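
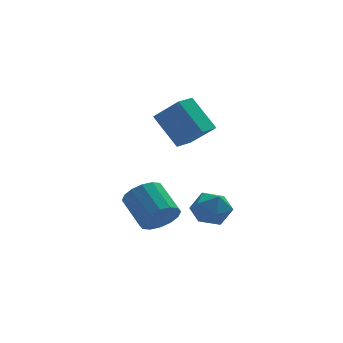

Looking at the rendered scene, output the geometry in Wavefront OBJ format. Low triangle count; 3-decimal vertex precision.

v -0.728 4.429 2.636
v 0.298 3.518 3.876
v 0.137 5.236 2.512
v 1.163 4.325 3.753
v 0.157 3.235 1.027
v 1.183 2.324 2.268
v 1.022 4.042 0.904
v 2.048 3.131 2.144
v -1.183 0.857 -2.552
v -0.162 1.012 -2.271
v -0.676 2.579 -1.268
v -1.697 2.423 -1.548
v -0.226 1.294 -2.744
v -0.739 2.86 -1.741
v -0.546 1.459 -3.165
v -1.059 3.025 -2.162
v -1.036 1.462 -3.422
v -1.55 3.029 -2.418
v -1.566 1.303 -3.445
v -2.08 2.87 -2.442
v -1.994 1.025 -3.229
v -2.508 2.591 -2.226
v -2.204 0.701 -2.832
v -2.718 2.268 -1.829
v -2.141 0.42 -2.359
v -2.654 1.986 -1.356
v -1.821 0.255 -1.938
v -2.334 1.821 -0.935
v -1.33 0.251 -1.682
v -1.844 1.818 -0.678
v -0.8 0.41 -1.658
v -1.314 1.977 -0.655
v -0.372 0.689 -1.874
v -0.886 2.255 -0.871
v 1.435 3.383 -2.247
v 1.739 3.873 -3.225
v 1.761 1.727 -2.975
v 2.065 2.217 -3.953
v 2.721 2.332 -3.033
v 2.519 3.355 -2.583
v 0.981 2.245 -3.617
v 0.779 3.268 -3.167
v 1.459 3.17 -4.072
v 2.534 3.223 -3.711
v 0.966 2.377 -2.489
v 2.041 2.43 -2.128
f 2 4 1
f 5 2 1
f 1 4 3
f 3 5 1
f 2 8 4
f 6 2 5
f 6 8 2
f 4 8 3
f 7 5 3
f 3 8 7
f 7 6 5
f 8 6 7
f 10 9 13
f 10 13 11
f 11 13 14
f 11 14 12
f 13 9 15
f 13 15 14
f 14 15 16
f 14 16 12
f 15 9 17
f 15 17 16
f 16 17 18
f 16 18 12
f 17 9 19
f 17 19 18
f 18 19 20
f 18 20 12
f 19 9 21
f 19 21 20
f 20 21 22
f 20 22 12
f 21 9 23
f 21 23 22
f 22 23 24
f 22 24 12
f 23 9 25
f 23 25 24
f 24 25 26
f 24 26 12
f 25 9 27
f 25 27 26
f 26 27 28
f 26 28 12
f 27 9 29
f 27 29 28
f 28 29 30
f 28 30 12
f 29 9 31
f 29 31 30
f 30 31 32
f 30 32 12
f 31 9 33
f 31 33 32
f 32 33 34
f 32 34 12
f 33 9 10
f 33 10 34
f 34 10 11
f 34 11 12
f 35 46 40
f 35 40 36
f 35 36 42
f 35 42 45
f 35 45 46
f 36 40 44
f 40 46 39
f 46 45 37
f 45 42 41
f 42 36 43
f 38 44 39
f 38 39 37
f 38 37 41
f 38 41 43
f 38 43 44
f 39 44 40
f 37 39 46
f 41 37 45
f 43 41 42
f 44 43 36



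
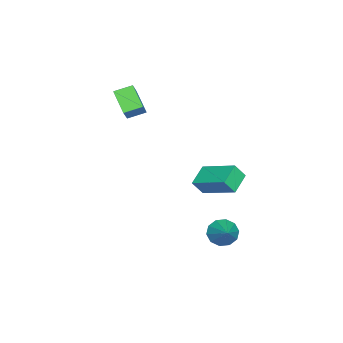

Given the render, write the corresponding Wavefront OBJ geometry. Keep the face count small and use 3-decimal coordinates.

v 0.341 2.785 -3.689
v 0.759 2.08 -3.705
v 1.539 3.475 -2.771
v 0.904 2.357 -4.104
v 0.834 2.798 -4.344
v 0.575 3.234 -4.333
v 0.227 3.498 -4.077
v -0.078 3.49 -3.672
v -0.223 3.212 -3.274
v -0.153 2.771 -3.034
v 0.106 2.336 -3.044
v 0.454 2.072 -3.301
v -2.222 -3.3 1.756
v -3.039 -4.178 2.689
v -2.745 -2.454 2.094
v -3.562 -3.333 3.027
v -1.338 -3.127 2.693
v -2.155 -4.006 3.626
v -1.861 -2.282 3.031
v -2.678 -3.16 3.964
v 1.321 2.088 -0.328
v 0.174 2.207 0.18
v 1.887 3.925 0.52
v 0.74 4.044 1.027
v 1.62 1.636 0.453
v 0.473 1.755 0.96
v 2.186 3.473 1.3
v 1.039 3.592 1.808
f 2 1 4
f 2 4 3
f 4 1 5
f 4 5 3
f 5 1 6
f 5 6 3
f 6 1 7
f 6 7 3
f 7 1 8
f 7 8 3
f 8 1 9
f 8 9 3
f 9 1 10
f 9 10 3
f 10 1 11
f 10 11 3
f 11 1 12
f 11 12 3
f 12 1 2
f 12 2 3
f 14 16 13
f 17 14 13
f 13 16 15
f 15 17 13
f 14 20 16
f 18 14 17
f 18 20 14
f 16 20 15
f 19 17 15
f 15 20 19
f 19 18 17
f 20 18 19
f 22 24 21
f 25 22 21
f 21 24 23
f 23 25 21
f 22 28 24
f 26 22 25
f 26 28 22
f 24 28 23
f 27 25 23
f 23 28 27
f 27 26 25
f 28 26 27



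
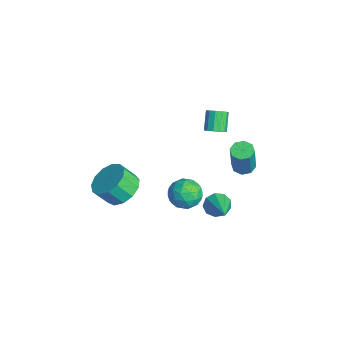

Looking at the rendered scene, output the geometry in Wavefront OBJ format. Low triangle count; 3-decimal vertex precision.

v 0.918 3.208 -0.554
v 1.491 3.401 -0.688
v 1.996 3.126 1.081
v 1.422 2.932 1.214
v 1.207 3.756 -0.552
v 1.711 3.481 1.217
v 0.753 3.789 -0.417
v 1.258 3.514 1.352
v 0.396 3.482 -0.363
v 0.9 3.207 1.406
v 0.344 3.014 -0.421
v 0.849 2.739 1.348
v 0.629 2.659 -0.557
v 1.133 2.384 1.212
v 1.082 2.626 -0.692
v 1.587 2.351 1.077
v 1.44 2.933 -0.746
v 1.944 2.658 1.023
v 1.444 1.506 3.136
v 1.877 1.606 3.477
v 1.149 1.933 4.305
v 0.716 1.834 3.964
v 1.822 1.875 3.322
v 1.094 2.203 4.15
v 1.647 2.027 3.108
v 0.919 2.355 3.936
v 1.408 2.014 2.903
v 0.68 2.342 3.731
v 1.18 1.84 2.772
v 0.452 2.167 3.6
v 1.036 1.559 2.756
v 0.308 1.887 3.584
v 1.021 1.262 2.861
v 0.294 1.59 3.689
v 1.141 1.042 3.054
v 0.413 1.37 3.881
v 1.357 0.97 3.272
v 0.629 1.298 4.1
v 1.6 1.068 3.447
v 0.873 1.395 4.275
v 1.794 1.305 3.524
v 1.066 1.632 4.352
v -0.06 1.166 -2.433
v 0.638 1.092 -3.083
v -0.058 -0.372 -2.257
v 0.64 -0.446 -2.907
v 0.82 -0.05 -2.054
v 0.819 0.9 -2.163
v -0.239 -0.18 -3.177
v -0.24 0.77 -3.286
v 0.528 0.26 -3.543
v 1.182 0.341 -2.849
v -0.602 0.379 -2.491
v 0.052 0.46 -1.797
v 0.289 1.264 -2.774
v 0.291 -0.544 -2.566
v 0.397 -0.311 -2.065
v 0.807 -0.355 -2.447
v 0.395 1.151 -2.233
v 0.805 1.108 -2.615
v 0.912 0.437 -2.01
v -0.225 -0.388 -2.725
v 0.185 -0.431 -3.107
v -0.227 1.075 -2.893
v 0.183 1.031 -3.275
v -0.332 0.283 -3.33
v 0.634 0.732 -3.426
v 0.636 -0.172 -3.322
v 0.119 -0.016 -3.481
v 0.118 0.542 -3.545
v 1.019 0.779 -3.018
v 1.02 -0.125 -2.915
v 1.126 0.108 -2.413
v 1.125 0.666 -2.478
v 0.954 0.29 -3.288
v -0.44 0.845 -2.425
v -0.439 -0.059 -2.322
v -0.545 0.054 -2.862
v -0.546 0.612 -2.927
v -0.056 0.892 -2.018
v -0.054 -0.012 -1.914
v 0.462 0.178 -1.795
v 0.461 0.736 -1.859
v -0.374 0.43 -2.052
v 0.03 -2.783 -1.675
v 0.775 -3.435 -2.053
v 0.616 -4.168 -1.104
v -0.13 -3.517 -0.725
v 1.057 -3.042 -1.702
v 0.898 -3.775 -0.753
v 1.013 -2.567 -1.343
v 0.854 -3.3 -0.394
v 0.656 -2.161 -1.089
v 0.497 -2.894 -0.139
v 0.101 -1.952 -1.02
v -0.058 -2.686 -0.071
v -0.477 -2.007 -1.16
v -0.636 -2.741 -0.211
v -0.895 -2.309 -1.463
v -1.054 -3.042 -0.514
v -1.018 -2.761 -1.833
v -1.177 -3.495 -0.884
v -0.809 -3.22 -2.153
v -0.968 -3.954 -1.204
v -0.334 -3.541 -2.321
v -0.493 -4.274 -1.372
v 0.257 -3.621 -2.284
v 0.098 -4.354 -1.334
v 1.105 1.789 -3.245
v 1.411 1.581 -3.885
v 2.855 1.631 -2.355
v 1.433 2.084 -3.839
v 1.301 2.45 -3.514
v 1.077 2.506 -3.064
v 0.866 2.227 -2.698
v 0.767 1.743 -2.588
v 0.825 1.281 -2.786
v 1.015 1.056 -3.198
v 1.246 1.175 -3.632
f 2 1 5
f 2 5 3
f 3 5 6
f 3 6 4
f 5 1 7
f 5 7 6
f 6 7 8
f 6 8 4
f 7 1 9
f 7 9 8
f 8 9 10
f 8 10 4
f 9 1 11
f 9 11 10
f 10 11 12
f 10 12 4
f 11 1 13
f 11 13 12
f 12 13 14
f 12 14 4
f 13 1 15
f 13 15 14
f 14 15 16
f 14 16 4
f 15 1 17
f 15 17 16
f 16 17 18
f 16 18 4
f 17 1 2
f 17 2 18
f 18 2 3
f 18 3 4
f 20 19 23
f 20 23 21
f 21 23 24
f 21 24 22
f 23 19 25
f 23 25 24
f 24 25 26
f 24 26 22
f 25 19 27
f 25 27 26
f 26 27 28
f 26 28 22
f 27 19 29
f 27 29 28
f 28 29 30
f 28 30 22
f 29 19 31
f 29 31 30
f 30 31 32
f 30 32 22
f 31 19 33
f 31 33 32
f 32 33 34
f 32 34 22
f 33 19 35
f 33 35 34
f 34 35 36
f 34 36 22
f 35 19 37
f 35 37 36
f 36 37 38
f 36 38 22
f 37 19 39
f 37 39 38
f 38 39 40
f 38 40 22
f 39 19 41
f 39 41 40
f 40 41 42
f 40 42 22
f 41 19 20
f 41 20 42
f 42 20 21
f 42 21 22
f 43 80 59
f 80 54 83
f 59 83 48
f 80 83 59
f 43 59 55
f 59 48 60
f 55 60 44
f 59 60 55
f 43 55 64
f 55 44 65
f 64 65 50
f 55 65 64
f 43 64 76
f 64 50 79
f 76 79 53
f 64 79 76
f 43 76 80
f 76 53 84
f 80 84 54
f 76 84 80
f 44 60 71
f 60 48 74
f 71 74 52
f 60 74 71
f 48 83 61
f 83 54 82
f 61 82 47
f 83 82 61
f 54 84 81
f 84 53 77
f 81 77 45
f 84 77 81
f 53 79 78
f 79 50 66
f 78 66 49
f 79 66 78
f 50 65 70
f 65 44 67
f 70 67 51
f 65 67 70
f 46 72 58
f 72 52 73
f 58 73 47
f 72 73 58
f 46 58 56
f 58 47 57
f 56 57 45
f 58 57 56
f 46 56 63
f 56 45 62
f 63 62 49
f 56 62 63
f 46 63 68
f 63 49 69
f 68 69 51
f 63 69 68
f 46 68 72
f 68 51 75
f 72 75 52
f 68 75 72
f 47 73 61
f 73 52 74
f 61 74 48
f 73 74 61
f 45 57 81
f 57 47 82
f 81 82 54
f 57 82 81
f 49 62 78
f 62 45 77
f 78 77 53
f 62 77 78
f 51 69 70
f 69 49 66
f 70 66 50
f 69 66 70
f 52 75 71
f 75 51 67
f 71 67 44
f 75 67 71
f 86 85 89
f 86 89 87
f 87 89 90
f 87 90 88
f 89 85 91
f 89 91 90
f 90 91 92
f 90 92 88
f 91 85 93
f 91 93 92
f 92 93 94
f 92 94 88
f 93 85 95
f 93 95 94
f 94 95 96
f 94 96 88
f 95 85 97
f 95 97 96
f 96 97 98
f 96 98 88
f 97 85 99
f 97 99 98
f 98 99 100
f 98 100 88
f 99 85 101
f 99 101 100
f 100 101 102
f 100 102 88
f 101 85 103
f 101 103 102
f 102 103 104
f 102 104 88
f 103 85 105
f 103 105 104
f 104 105 106
f 104 106 88
f 105 85 107
f 105 107 106
f 106 107 108
f 106 108 88
f 107 85 86
f 107 86 108
f 108 86 87
f 108 87 88
f 110 109 112
f 110 112 111
f 112 109 113
f 112 113 111
f 113 109 114
f 113 114 111
f 114 109 115
f 114 115 111
f 115 109 116
f 115 116 111
f 116 109 117
f 116 117 111
f 117 109 118
f 117 118 111
f 118 109 119
f 118 119 111
f 119 109 110
f 119 110 111



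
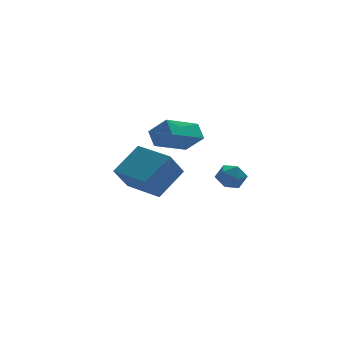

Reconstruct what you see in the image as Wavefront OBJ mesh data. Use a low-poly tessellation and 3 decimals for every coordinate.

v 1.21 1.672 -0.359
v 2.616 2.293 0.742
v 0.369 3.531 -0.334
v 1.775 4.152 0.767
v 2.005 2.048 -1.587
v 3.411 2.669 -0.486
v 1.164 3.907 -1.562
v 2.57 4.528 -0.461
v 1.808 2.149 1.592
v 1.818 2.916 2.169
v 3.508 2.671 0.869
v 3.518 3.438 1.446
v 2.402 1.462 2.494
v 2.412 2.229 3.071
v 4.102 1.984 1.771
v 4.112 2.751 2.348
v 3.071 -1.797 1.177
v 3.533 -1.653 1.732
v 3.867 -2.547 0.708
v 4.329 -2.403 1.263
v 3.709 -2.779 1.389
v 3.217 -2.315 1.679
v 4.183 -1.885 0.761
v 3.691 -1.421 1.051
v 4.22 -1.707 1.475
v 3.927 -2.26 1.862
v 3.473 -1.94 0.578
v 3.18 -2.493 0.965
f 2 4 1
f 5 2 1
f 1 4 3
f 3 5 1
f 2 8 4
f 6 2 5
f 6 8 2
f 4 8 3
f 7 5 3
f 3 8 7
f 7 6 5
f 8 6 7
f 10 12 9
f 13 10 9
f 9 12 11
f 11 13 9
f 10 16 12
f 14 10 13
f 14 16 10
f 12 16 11
f 15 13 11
f 11 16 15
f 15 14 13
f 16 14 15
f 17 28 22
f 17 22 18
f 17 18 24
f 17 24 27
f 17 27 28
f 18 22 26
f 22 28 21
f 28 27 19
f 27 24 23
f 24 18 25
f 20 26 21
f 20 21 19
f 20 19 23
f 20 23 25
f 20 25 26
f 21 26 22
f 19 21 28
f 23 19 27
f 25 23 24
f 26 25 18



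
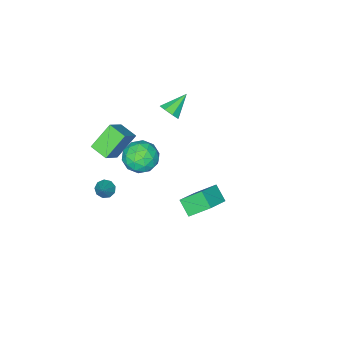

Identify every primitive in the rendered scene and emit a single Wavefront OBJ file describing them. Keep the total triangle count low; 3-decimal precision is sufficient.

v -2.622 -3.108 0.942
v -2.23 -3.052 1.519
v -3.898 -3.012 1.798
v -2.341 -2.576 1.3
v -2.617 -2.411 0.871
v -2.895 -2.655 0.484
v -3.014 -3.164 0.364
v -2.902 -3.64 0.583
v -2.627 -3.804 1.012
v -2.348 -3.561 1.4
v 1.803 0.247 3.497
v 2.407 0.671 2.748
v 3.193 -0.151 4.392
v 3.797 0.273 3.643
v 3.191 0.889 4.242
v 2.332 1.136 3.688
v 3.268 -0.616 3.452
v 2.409 -0.369 2.898
v 3.312 0.138 2.72
v 3.265 1.068 3.208
v 2.335 -0.548 3.932
v 2.288 0.382 4.42
v 1.983 0.494 3.044
v 3.617 0.026 4.096
v 3.261 0.388 4.448
v 3.616 0.637 4.008
v 1.939 0.767 3.596
v 2.294 1.017 3.156
v 2.755 1.145 4.034
v 3.306 -0.497 3.984
v 3.661 -0.247 3.544
v 1.984 -0.117 3.132
v 2.339 0.132 2.692
v 2.845 -0.625 3.106
v 2.87 0.43 2.587
v 3.687 0.196 3.113
v 3.376 -0.327 3.001
v 2.871 -0.182 2.676
v 2.842 0.977 2.874
v 3.659 0.742 3.4
v 3.303 1.105 3.752
v 2.798 1.25 3.427
v 3.374 0.663 2.858
v 1.941 -0.222 3.74
v 2.758 -0.457 4.266
v 2.802 -0.73 3.713
v 2.297 -0.585 3.388
v 1.913 0.324 4.027
v 2.73 0.09 4.553
v 2.729 0.702 4.464
v 2.224 0.847 4.139
v 2.226 -0.143 4.282
v 0.565 4.249 0.952
v 0.384 3.408 1.621
v 1.93 4.517 1.656
v 1.75 3.676 2.326
v 1.25 3.324 -0.026
v 1.07 2.483 0.644
v 2.616 3.592 0.679
v 2.435 2.751 1.348
v 1.156 -4.499 -0.423
v -0.077 -4.278 0.828
v 1.094 -3.391 -0.681
v -0.139 -3.169 0.57
v 2.279 -4.191 0.63
v 1.046 -3.969 1.881
v 2.217 -3.082 0.372
v 0.984 -2.861 1.623
v 1.59 -3.917 -3.733
v 1.955 -4.392 -3.758
v 2.43 -3.323 -2.767
v 2.072 -4.111 -4.033
v 1.964 -3.738 -4.167
v 1.68 -3.449 -4.098
v 1.355 -3.379 -3.858
v 1.14 -3.56 -3.56
v 1.135 -3.908 -3.342
v 1.344 -4.26 -3.307
v 1.668 -4.451 -3.471
f 2 1 4
f 2 4 3
f 4 1 5
f 4 5 3
f 5 1 6
f 5 6 3
f 6 1 7
f 6 7 3
f 7 1 8
f 7 8 3
f 8 1 9
f 8 9 3
f 9 1 10
f 9 10 3
f 10 1 2
f 10 2 3
f 11 48 27
f 48 22 51
f 27 51 16
f 48 51 27
f 11 27 23
f 27 16 28
f 23 28 12
f 27 28 23
f 11 23 32
f 23 12 33
f 32 33 18
f 23 33 32
f 11 32 44
f 32 18 47
f 44 47 21
f 32 47 44
f 11 44 48
f 44 21 52
f 48 52 22
f 44 52 48
f 12 28 39
f 28 16 42
f 39 42 20
f 28 42 39
f 16 51 29
f 51 22 50
f 29 50 15
f 51 50 29
f 22 52 49
f 52 21 45
f 49 45 13
f 52 45 49
f 21 47 46
f 47 18 34
f 46 34 17
f 47 34 46
f 18 33 38
f 33 12 35
f 38 35 19
f 33 35 38
f 14 40 26
f 40 20 41
f 26 41 15
f 40 41 26
f 14 26 24
f 26 15 25
f 24 25 13
f 26 25 24
f 14 24 31
f 24 13 30
f 31 30 17
f 24 30 31
f 14 31 36
f 31 17 37
f 36 37 19
f 31 37 36
f 14 36 40
f 36 19 43
f 40 43 20
f 36 43 40
f 15 41 29
f 41 20 42
f 29 42 16
f 41 42 29
f 13 25 49
f 25 15 50
f 49 50 22
f 25 50 49
f 17 30 46
f 30 13 45
f 46 45 21
f 30 45 46
f 19 37 38
f 37 17 34
f 38 34 18
f 37 34 38
f 20 43 39
f 43 19 35
f 39 35 12
f 43 35 39
f 54 56 53
f 57 54 53
f 53 56 55
f 55 57 53
f 54 60 56
f 58 54 57
f 58 60 54
f 56 60 55
f 59 57 55
f 55 60 59
f 59 58 57
f 60 58 59
f 62 64 61
f 65 62 61
f 61 64 63
f 63 65 61
f 62 68 64
f 66 62 65
f 66 68 62
f 64 68 63
f 67 65 63
f 63 68 67
f 67 66 65
f 68 66 67
f 70 69 72
f 70 72 71
f 72 69 73
f 72 73 71
f 73 69 74
f 73 74 71
f 74 69 75
f 74 75 71
f 75 69 76
f 75 76 71
f 76 69 77
f 76 77 71
f 77 69 78
f 77 78 71
f 78 69 79
f 78 79 71
f 79 69 70
f 79 70 71



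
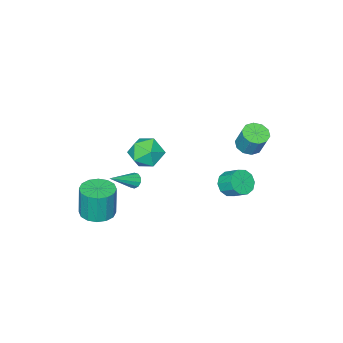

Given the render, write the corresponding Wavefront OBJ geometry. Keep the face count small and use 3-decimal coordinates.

v 3.869 -2.062 -3.03
v 4.619 -1.272 -3.033
v 4.582 -1.228 -0.894
v 3.831 -2.018 -0.89
v 4.124 -1.003 -3.047
v 4.086 -0.958 -0.908
v 3.56 -1.017 -3.057
v 3.522 -0.973 -0.918
v 3.079 -1.312 -3.059
v 3.041 -1.267 -0.92
v 2.809 -1.807 -3.053
v 2.772 -1.763 -0.914
v 2.824 -2.371 -3.041
v 2.786 -2.327 -0.902
v 3.118 -2.852 -3.026
v 3.081 -2.808 -0.887
v 3.614 -3.122 -3.012
v 3.576 -3.077 -0.873
v 4.178 -3.107 -3.002
v 4.14 -3.063 -0.863
v 4.659 -2.813 -3
v 4.621 -2.768 -0.861
v 4.928 -2.317 -3.006
v 4.891 -2.273 -0.867
v 4.914 -1.753 -3.018
v 4.876 -1.709 -0.879
v 2.605 -0.216 0.196
v 2.882 -0.256 -0.277
v 4.295 -0.444 1.204
v 2.874 0.072 -0.188
v 2.763 0.29 0.048
v 2.591 0.315 0.34
v 2.426 0.137 0.578
v 2.329 -0.175 0.67
v 2.337 -0.503 0.581
v 2.448 -0.721 0.345
v 2.619 -0.746 0.052
v 2.785 -0.569 -0.185
v 1.254 0.389 3.042
v 1.774 0.906 2.121
v 2.946 0.214 3.899
v 3.466 0.731 2.978
v 2.763 1.357 3.686
v 1.717 1.465 3.156
v 3.003 -0.345 2.864
v 1.957 -0.237 2.334
v 2.855 0.453 2.011
v 2.707 1.505 2.519
v 2.013 -0.385 3.501
v 1.865 0.667 4.009
v -2.134 2.816 -1.016
v -1.506 3.223 -1.516
v -1.577 4.21 -0.804
v -2.206 3.804 -0.304
v -2.003 3.343 -1.734
v -2.075 4.331 -1.021
v -2.551 3.263 -1.677
v -2.622 4.251 -0.965
v -2.939 3.012 -1.368
v -3.011 3.999 -0.656
v -3.02 2.686 -0.925
v -3.092 3.674 -0.212
v -2.763 2.41 -0.516
v -2.834 3.397 0.196
v -2.265 2.289 -0.299
v -2.337 3.277 0.414
v -1.718 2.369 -0.355
v -1.789 3.357 0.357
v -1.329 2.621 -0.664
v -1.401 3.608 0.048
v -1.248 2.946 -1.108
v -1.32 3.934 -0.395
v -3.977 2.555 1.417
v -3.152 2.352 1.426
v -2.998 3.041 2.873
v -3.823 3.245 2.863
v -3.199 2.826 1.205
v -3.046 3.515 2.652
v -3.544 3.197 1.065
v -3.39 3.886 2.512
v -4.054 3.323 1.059
v -3.9 4.012 2.506
v -4.535 3.155 1.19
v -4.381 3.845 2.637
v -4.802 2.759 1.407
v -4.648 3.448 2.854
v -4.754 2.285 1.628
v -4.601 2.974 3.075
v -4.41 1.914 1.768
v -4.256 2.603 3.215
v -3.9 1.788 1.774
v -3.746 2.477 3.221
v -3.419 1.955 1.643
v -3.265 2.645 3.09
f 2 1 5
f 2 5 3
f 3 5 6
f 3 6 4
f 5 1 7
f 5 7 6
f 6 7 8
f 6 8 4
f 7 1 9
f 7 9 8
f 8 9 10
f 8 10 4
f 9 1 11
f 9 11 10
f 10 11 12
f 10 12 4
f 11 1 13
f 11 13 12
f 12 13 14
f 12 14 4
f 13 1 15
f 13 15 14
f 14 15 16
f 14 16 4
f 15 1 17
f 15 17 16
f 16 17 18
f 16 18 4
f 17 1 19
f 17 19 18
f 18 19 20
f 18 20 4
f 19 1 21
f 19 21 20
f 20 21 22
f 20 22 4
f 21 1 23
f 21 23 22
f 22 23 24
f 22 24 4
f 23 1 25
f 23 25 24
f 24 25 26
f 24 26 4
f 25 1 2
f 25 2 26
f 26 2 3
f 26 3 4
f 28 27 30
f 28 30 29
f 30 27 31
f 30 31 29
f 31 27 32
f 31 32 29
f 32 27 33
f 32 33 29
f 33 27 34
f 33 34 29
f 34 27 35
f 34 35 29
f 35 27 36
f 35 36 29
f 36 27 37
f 36 37 29
f 37 27 38
f 37 38 29
f 38 27 28
f 38 28 29
f 39 50 44
f 39 44 40
f 39 40 46
f 39 46 49
f 39 49 50
f 40 44 48
f 44 50 43
f 50 49 41
f 49 46 45
f 46 40 47
f 42 48 43
f 42 43 41
f 42 41 45
f 42 45 47
f 42 47 48
f 43 48 44
f 41 43 50
f 45 41 49
f 47 45 46
f 48 47 40
f 52 51 55
f 52 55 53
f 53 55 56
f 53 56 54
f 55 51 57
f 55 57 56
f 56 57 58
f 56 58 54
f 57 51 59
f 57 59 58
f 58 59 60
f 58 60 54
f 59 51 61
f 59 61 60
f 60 61 62
f 60 62 54
f 61 51 63
f 61 63 62
f 62 63 64
f 62 64 54
f 63 51 65
f 63 65 64
f 64 65 66
f 64 66 54
f 65 51 67
f 65 67 66
f 66 67 68
f 66 68 54
f 67 51 69
f 67 69 68
f 68 69 70
f 68 70 54
f 69 51 71
f 69 71 70
f 70 71 72
f 70 72 54
f 71 51 52
f 71 52 72
f 72 52 53
f 72 53 54
f 74 73 77
f 74 77 75
f 75 77 78
f 75 78 76
f 77 73 79
f 77 79 78
f 78 79 80
f 78 80 76
f 79 73 81
f 79 81 80
f 80 81 82
f 80 82 76
f 81 73 83
f 81 83 82
f 82 83 84
f 82 84 76
f 83 73 85
f 83 85 84
f 84 85 86
f 84 86 76
f 85 73 87
f 85 87 86
f 86 87 88
f 86 88 76
f 87 73 89
f 87 89 88
f 88 89 90
f 88 90 76
f 89 73 91
f 89 91 90
f 90 91 92
f 90 92 76
f 91 73 93
f 91 93 92
f 92 93 94
f 92 94 76
f 93 73 74
f 93 74 94
f 94 74 75
f 94 75 76



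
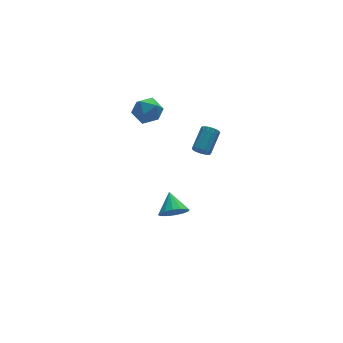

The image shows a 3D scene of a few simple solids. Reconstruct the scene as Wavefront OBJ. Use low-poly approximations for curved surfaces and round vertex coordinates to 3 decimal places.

v 1.679 -0.28 -4.125
v 2.55 -0.253 -4.35
v 1.861 0.88 -3.275
v 2.335 0.013 -4.667
v 1.944 0.2 -4.838
v 1.482 0.258 -4.818
v 1.073 0.172 -4.613
v 0.826 -0.035 -4.276
v 0.808 -0.308 -3.899
v 1.023 -0.574 -3.583
v 1.414 -0.761 -3.411
v 1.875 -0.819 -3.431
v 2.285 -0.733 -3.636
v 2.531 -0.526 -3.973
v 2.166 -3.012 3.176
v 2.572 -3.362 3.111
v 3.5 -2.438 3.94
v 3.094 -2.088 4.004
v 2.588 -3.169 2.877
v 3.516 -2.245 3.706
v 2.47 -2.925 2.738
v 3.398 -2.001 3.567
v 2.256 -2.709 2.737
v 3.184 -1.785 3.566
v 2.013 -2.589 2.876
v 2.941 -1.666 3.705
v 1.818 -2.604 3.11
v 2.747 -1.68 3.939
v 1.734 -2.748 3.364
v 2.663 -1.824 4.193
v 1.787 -2.976 3.559
v 2.716 -2.052 4.388
v 1.96 -3.215 3.632
v 2.889 -2.291 4.461
v 2.199 -3.39 3.56
v 3.127 -2.466 4.389
v 2.427 -3.445 3.366
v 3.355 -2.521 4.195
v 0.696 2.659 2.445
v 1.571 2.887 2.82
v 0.589 1.433 3.44
v 1.464 1.661 3.815
v 0.696 2.247 3.973
v 0.762 3.004 3.358
v 1.398 1.316 2.902
v 1.464 2.073 2.287
v 2.004 2.057 3.102
v 1.57 2.632 3.764
v 0.59 1.688 2.496
v 0.156 2.263 3.158
f 2 1 4
f 2 4 3
f 4 1 5
f 4 5 3
f 5 1 6
f 5 6 3
f 6 1 7
f 6 7 3
f 7 1 8
f 7 8 3
f 8 1 9
f 8 9 3
f 9 1 10
f 9 10 3
f 10 1 11
f 10 11 3
f 11 1 12
f 11 12 3
f 12 1 13
f 12 13 3
f 13 1 14
f 13 14 3
f 14 1 2
f 14 2 3
f 16 15 19
f 16 19 17
f 17 19 20
f 17 20 18
f 19 15 21
f 19 21 20
f 20 21 22
f 20 22 18
f 21 15 23
f 21 23 22
f 22 23 24
f 22 24 18
f 23 15 25
f 23 25 24
f 24 25 26
f 24 26 18
f 25 15 27
f 25 27 26
f 26 27 28
f 26 28 18
f 27 15 29
f 27 29 28
f 28 29 30
f 28 30 18
f 29 15 31
f 29 31 30
f 30 31 32
f 30 32 18
f 31 15 33
f 31 33 32
f 32 33 34
f 32 34 18
f 33 15 35
f 33 35 34
f 34 35 36
f 34 36 18
f 35 15 37
f 35 37 36
f 36 37 38
f 36 38 18
f 37 15 16
f 37 16 38
f 38 16 17
f 38 17 18
f 39 50 44
f 39 44 40
f 39 40 46
f 39 46 49
f 39 49 50
f 40 44 48
f 44 50 43
f 50 49 41
f 49 46 45
f 46 40 47
f 42 48 43
f 42 43 41
f 42 41 45
f 42 45 47
f 42 47 48
f 43 48 44
f 41 43 50
f 45 41 49
f 47 45 46
f 48 47 40



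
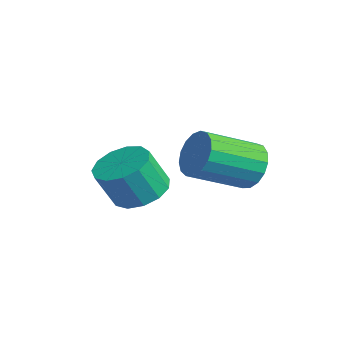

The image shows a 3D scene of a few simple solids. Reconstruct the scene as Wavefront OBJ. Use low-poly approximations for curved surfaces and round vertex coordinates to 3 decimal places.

v 0.578 0.178 -3.136
v 1.503 0.376 -3.054
v 1.528 -0.281 -1.761
v 0.602 -0.478 -1.844
v 1.241 0.79 -2.838
v 1.266 0.133 -1.546
v 0.768 1.01 -2.717
v 0.793 0.353 -1.425
v 0.235 0.966 -2.73
v 0.26 0.309 -1.437
v -0.19 0.672 -2.871
v -0.165 0.015 -1.578
v -0.371 0.221 -3.096
v -0.346 -0.436 -1.804
v -0.25 -0.243 -3.335
v -0.226 -0.9 -2.042
v 0.133 -0.573 -3.51
v 0.157 -1.23 -2.217
v 0.657 -0.665 -3.566
v 0.682 -1.322 -2.274
v 1.156 -0.489 -3.486
v 1.181 -1.146 -2.194
v 1.472 -0.101 -3.295
v 1.496 -0.758 -2.003
v 3.632 2.322 -1.139
v 4.048 2.62 -0.474
v 4.005 0.896 0.325
v 3.588 0.598 -0.341
v 3.662 2.674 -0.378
v 3.618 0.951 0.421
v 3.268 2.648 -0.456
v 3.225 0.924 0.343
v 2.958 2.547 -0.691
v 2.915 0.823 0.108
v 2.802 2.394 -1.029
v 2.759 0.671 -0.23
v 2.837 2.225 -1.392
v 2.793 0.502 -0.593
v 3.053 2.078 -1.697
v 3.009 0.355 -0.898
v 3.402 1.987 -1.875
v 3.358 0.263 -1.076
v 3.804 1.972 -1.884
v 3.76 0.249 -1.085
v 4.166 2.038 -1.722
v 4.122 0.315 -0.924
v 4.406 2.169 -1.427
v 4.362 0.445 -0.629
v 4.469 2.334 -1.067
v 4.425 0.611 -0.268
v 4.34 2.497 -0.722
v 4.296 0.774 0.077
f 2 1 5
f 2 5 3
f 3 5 6
f 3 6 4
f 5 1 7
f 5 7 6
f 6 7 8
f 6 8 4
f 7 1 9
f 7 9 8
f 8 9 10
f 8 10 4
f 9 1 11
f 9 11 10
f 10 11 12
f 10 12 4
f 11 1 13
f 11 13 12
f 12 13 14
f 12 14 4
f 13 1 15
f 13 15 14
f 14 15 16
f 14 16 4
f 15 1 17
f 15 17 16
f 16 17 18
f 16 18 4
f 17 1 19
f 17 19 18
f 18 19 20
f 18 20 4
f 19 1 21
f 19 21 20
f 20 21 22
f 20 22 4
f 21 1 23
f 21 23 22
f 22 23 24
f 22 24 4
f 23 1 2
f 23 2 24
f 24 2 3
f 24 3 4
f 26 25 29
f 26 29 27
f 27 29 30
f 27 30 28
f 29 25 31
f 29 31 30
f 30 31 32
f 30 32 28
f 31 25 33
f 31 33 32
f 32 33 34
f 32 34 28
f 33 25 35
f 33 35 34
f 34 35 36
f 34 36 28
f 35 25 37
f 35 37 36
f 36 37 38
f 36 38 28
f 37 25 39
f 37 39 38
f 38 39 40
f 38 40 28
f 39 25 41
f 39 41 40
f 40 41 42
f 40 42 28
f 41 25 43
f 41 43 42
f 42 43 44
f 42 44 28
f 43 25 45
f 43 45 44
f 44 45 46
f 44 46 28
f 45 25 47
f 45 47 46
f 46 47 48
f 46 48 28
f 47 25 49
f 47 49 48
f 48 49 50
f 48 50 28
f 49 25 51
f 49 51 50
f 50 51 52
f 50 52 28
f 51 25 26
f 51 26 52
f 52 26 27
f 52 27 28



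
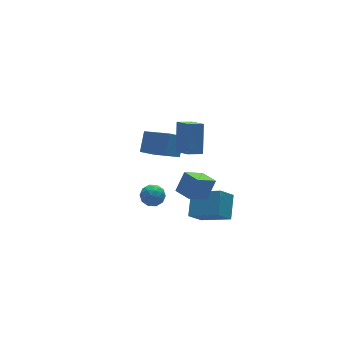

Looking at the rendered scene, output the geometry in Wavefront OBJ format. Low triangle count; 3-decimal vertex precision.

v 3.702 2.736 -2.84
v 2.702 2.582 -1.992
v 2.833 4.359 -3.569
v 1.833 4.204 -2.722
v 4.407 3.556 -1.858
v 3.407 3.401 -1.011
v 3.538 5.178 -2.588
v 2.538 5.024 -1.74
v 2.733 0.01 0.172
v 3.362 1.092 1.783
v 2.785 1.478 -0.834
v 3.415 2.559 0.777
v 3.645 -0.179 -0.057
v 4.275 0.902 1.554
v 3.698 1.288 -1.063
v 4.327 2.37 0.548
v 1.92 -3.793 -0.344
v 0.665 -3.996 0.49
v 1.674 -2.716 -0.451
v 0.419 -2.919 0.382
v 2.621 -3.521 0.778
v 1.366 -3.724 1.611
v 2.375 -2.444 0.67
v 1.12 -2.647 1.504
v 0.451 1.191 -3.391
v 1.15 1.119 -3.033
v 0.37 -0.079 -3.487
v 1.069 -0.151 -3.129
v 0.442 0.104 -2.723
v 0.493 0.889 -2.664
v 1.027 0.151 -3.856
v 1.078 0.936 -3.797
v 1.506 0.477 -3.321
v 1.145 0.447 -2.62
v 0.375 0.593 -3.9
v 0.014 0.563 -3.199
v 0.808 1.266 -3.204
v 0.712 -0.226 -3.316
v 0.344 -0.077 -3.078
v 0.755 -0.119 -2.867
v 0.421 1.131 -2.987
v 0.832 1.089 -2.776
v 0.416 0.492 -2.594
v 0.688 -0.049 -3.744
v 1.099 -0.091 -3.533
v 0.765 1.159 -3.653
v 1.176 1.117 -3.442
v 1.104 0.548 -3.926
v 1.428 0.847 -3.162
v 1.38 0.1 -3.219
v 1.356 0.278 -3.646
v 1.385 0.739 -3.611
v 1.215 0.829 -2.751
v 1.168 0.083 -2.807
v 0.8 0.233 -2.568
v 0.829 0.694 -2.534
v 1.425 0.452 -2.92
v 0.352 0.957 -3.713
v 0.305 0.211 -3.769
v 0.691 0.346 -3.986
v 0.72 0.807 -3.952
v 0.14 0.94 -3.301
v 0.092 0.193 -3.358
v 0.135 0.301 -2.909
v 0.164 0.762 -2.874
v 0.095 0.588 -3.6
v 2.297 -4.412 -1.425
v 3.078 -3.292 -0.536
v 1.213 -2.955 -2.31
v 1.994 -1.834 -1.42
v 3.186 -4.306 -2.34
v 3.967 -3.185 -1.45
v 2.102 -2.848 -3.224
v 2.883 -1.728 -2.335
f 2 4 1
f 5 2 1
f 1 4 3
f 3 5 1
f 2 8 4
f 6 2 5
f 6 8 2
f 4 8 3
f 7 5 3
f 3 8 7
f 7 6 5
f 8 6 7
f 10 12 9
f 13 10 9
f 9 12 11
f 11 13 9
f 10 16 12
f 14 10 13
f 14 16 10
f 12 16 11
f 15 13 11
f 11 16 15
f 15 14 13
f 16 14 15
f 18 20 17
f 21 18 17
f 17 20 19
f 19 21 17
f 18 24 20
f 22 18 21
f 22 24 18
f 20 24 19
f 23 21 19
f 19 24 23
f 23 22 21
f 24 22 23
f 25 62 41
f 62 36 65
f 41 65 30
f 62 65 41
f 25 41 37
f 41 30 42
f 37 42 26
f 41 42 37
f 25 37 46
f 37 26 47
f 46 47 32
f 37 47 46
f 25 46 58
f 46 32 61
f 58 61 35
f 46 61 58
f 25 58 62
f 58 35 66
f 62 66 36
f 58 66 62
f 26 42 53
f 42 30 56
f 53 56 34
f 42 56 53
f 30 65 43
f 65 36 64
f 43 64 29
f 65 64 43
f 36 66 63
f 66 35 59
f 63 59 27
f 66 59 63
f 35 61 60
f 61 32 48
f 60 48 31
f 61 48 60
f 32 47 52
f 47 26 49
f 52 49 33
f 47 49 52
f 28 54 40
f 54 34 55
f 40 55 29
f 54 55 40
f 28 40 38
f 40 29 39
f 38 39 27
f 40 39 38
f 28 38 45
f 38 27 44
f 45 44 31
f 38 44 45
f 28 45 50
f 45 31 51
f 50 51 33
f 45 51 50
f 28 50 54
f 50 33 57
f 54 57 34
f 50 57 54
f 29 55 43
f 55 34 56
f 43 56 30
f 55 56 43
f 27 39 63
f 39 29 64
f 63 64 36
f 39 64 63
f 31 44 60
f 44 27 59
f 60 59 35
f 44 59 60
f 33 51 52
f 51 31 48
f 52 48 32
f 51 48 52
f 34 57 53
f 57 33 49
f 53 49 26
f 57 49 53
f 68 70 67
f 71 68 67
f 67 70 69
f 69 71 67
f 68 74 70
f 72 68 71
f 72 74 68
f 70 74 69
f 73 71 69
f 69 74 73
f 73 72 71
f 74 72 73



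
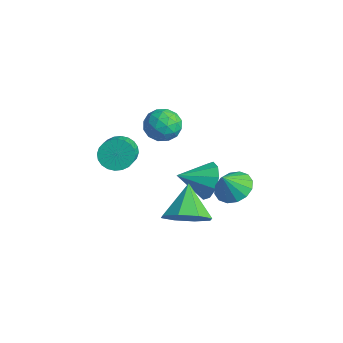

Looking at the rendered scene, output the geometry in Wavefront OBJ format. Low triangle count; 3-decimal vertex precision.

v 2.623 2.224 -1.979
v 3.421 2.285 -1.99
v 2.677 1.676 -1.121
v 3.291 2.613 -1.773
v 2.983 2.836 -1.61
v 2.578 2.896 -1.547
v 2.185 2.776 -1.599
v 1.91 2.508 -1.753
v 1.825 2.164 -1.968
v 1.955 1.836 -2.186
v 2.263 1.612 -2.348
v 2.668 1.553 -2.411
v 3.061 1.673 -2.359
v 3.336 1.941 -2.205
v 2.323 0.358 -3.201
v 2.699 -0.227 -2.482
v 1.357 1.042 -2.139
v 3.084 0.431 -2.555
v 3.023 1.046 -3.007
v 2.552 1.258 -3.572
v 1.948 0.943 -3.92
v 1.563 0.286 -3.846
v 1.624 -0.329 -3.395
v 2.094 -0.542 -2.83
v -0.362 2.992 -4.004
v -0.009 2.547 -4.727
v -0.758 1.788 -3.456
v 0.398 2.592 -4.333
v 0.515 2.79 -3.813
v 0.297 3.065 -3.365
v -0.173 3.312 -3.162
v -0.715 3.437 -3.28
v -1.122 3.392 -3.674
v -1.239 3.194 -4.194
v -1.021 2.918 -4.642
v -0.551 2.671 -4.845
v -0.468 1.6 -0.343
v -0.011 0.98 -0.554
v -0.849 0.96 0.714
v -0.392 0.34 0.503
v -0.053 1.025 0.738
v 0.182 1.42 0.085
v -1.042 0.52 0.075
v -0.807 0.915 -0.578
v -0.365 0.312 -0.295
v 0.246 0.624 0.114
v -1.106 1.316 0.046
v -0.495 1.628 0.455
v -0.206 1.346 -0.541
v -0.654 0.594 0.701
v -0.455 0.996 0.839
v -0.186 0.632 0.715
v -0.093 1.605 -0.166
v 0.176 1.241 -0.29
v 0.151 1.267 0.469
v -1.036 0.699 0.45
v -0.767 0.335 0.326
v -0.674 1.308 -0.555
v -0.405 0.944 -0.679
v -1.011 0.673 -0.309
v -0.146 0.589 -0.513
v -0.369 0.213 0.108
v -0.752 0.319 -0.143
v -0.614 0.551 -0.527
v 0.214 0.773 -0.273
v -0.01 0.396 0.349
v 0.189 0.799 0.487
v 0.327 1.031 0.103
v 0.005 0.38 -0.121
v -0.85 1.544 -0.189
v -1.074 1.167 0.433
v -1.187 0.909 0.057
v -1.049 1.141 -0.327
v -0.491 1.727 0.052
v -0.714 1.351 0.673
v -0.246 1.389 0.687
v -0.108 1.621 0.303
v -0.865 1.56 0.281
v -2.427 0.209 -2.5
v -2.126 -0.03 -3.133
v -1.192 -0.708 -2.432
v -1.493 -0.469 -1.8
v -1.98 0.216 -3.09
v -1.046 -0.462 -2.389
v -1.902 0.46 -2.957
v -0.968 -0.218 -2.257
v -1.904 0.666 -2.755
v -0.97 -0.012 -2.055
v -1.986 0.803 -2.514
v -1.052 0.125 -1.814
v -2.134 0.849 -2.271
v -1.2 0.171 -1.571
v -2.328 0.798 -2.063
v -1.394 0.12 -1.362
v -2.536 0.657 -1.921
v -1.602 -0.021 -1.221
v -2.728 0.448 -1.868
v -1.794 -0.23 -1.167
v -2.874 0.202 -1.911
v -1.94 -0.476 -1.21
v -2.952 -0.042 -2.043
v -2.018 -0.72 -1.343
v -2.95 -0.248 -2.245
v -2.016 -0.926 -1.545
v -2.868 -0.385 -2.486
v -1.934 -1.063 -1.786
v -2.72 -0.431 -2.729
v -1.786 -1.109 -2.029
v -2.526 -0.38 -2.938
v -1.592 -1.058 -2.237
v -2.318 -0.239 -3.079
v -1.384 -0.917 -2.379
f 2 1 4
f 2 4 3
f 4 1 5
f 4 5 3
f 5 1 6
f 5 6 3
f 6 1 7
f 6 7 3
f 7 1 8
f 7 8 3
f 8 1 9
f 8 9 3
f 9 1 10
f 9 10 3
f 10 1 11
f 10 11 3
f 11 1 12
f 11 12 3
f 12 1 13
f 12 13 3
f 13 1 14
f 13 14 3
f 14 1 2
f 14 2 3
f 16 15 18
f 16 18 17
f 18 15 19
f 18 19 17
f 19 15 20
f 19 20 17
f 20 15 21
f 20 21 17
f 21 15 22
f 21 22 17
f 22 15 23
f 22 23 17
f 23 15 24
f 23 24 17
f 24 15 16
f 24 16 17
f 26 25 28
f 26 28 27
f 28 25 29
f 28 29 27
f 29 25 30
f 29 30 27
f 30 25 31
f 30 31 27
f 31 25 32
f 31 32 27
f 32 25 33
f 32 33 27
f 33 25 34
f 33 34 27
f 34 25 35
f 34 35 27
f 35 25 36
f 35 36 27
f 36 25 26
f 36 26 27
f 37 74 53
f 74 48 77
f 53 77 42
f 74 77 53
f 37 53 49
f 53 42 54
f 49 54 38
f 53 54 49
f 37 49 58
f 49 38 59
f 58 59 44
f 49 59 58
f 37 58 70
f 58 44 73
f 70 73 47
f 58 73 70
f 37 70 74
f 70 47 78
f 74 78 48
f 70 78 74
f 38 54 65
f 54 42 68
f 65 68 46
f 54 68 65
f 42 77 55
f 77 48 76
f 55 76 41
f 77 76 55
f 48 78 75
f 78 47 71
f 75 71 39
f 78 71 75
f 47 73 72
f 73 44 60
f 72 60 43
f 73 60 72
f 44 59 64
f 59 38 61
f 64 61 45
f 59 61 64
f 40 66 52
f 66 46 67
f 52 67 41
f 66 67 52
f 40 52 50
f 52 41 51
f 50 51 39
f 52 51 50
f 40 50 57
f 50 39 56
f 57 56 43
f 50 56 57
f 40 57 62
f 57 43 63
f 62 63 45
f 57 63 62
f 40 62 66
f 62 45 69
f 66 69 46
f 62 69 66
f 41 67 55
f 67 46 68
f 55 68 42
f 67 68 55
f 39 51 75
f 51 41 76
f 75 76 48
f 51 76 75
f 43 56 72
f 56 39 71
f 72 71 47
f 56 71 72
f 45 63 64
f 63 43 60
f 64 60 44
f 63 60 64
f 46 69 65
f 69 45 61
f 65 61 38
f 69 61 65
f 80 79 83
f 80 83 81
f 81 83 84
f 81 84 82
f 83 79 85
f 83 85 84
f 84 85 86
f 84 86 82
f 85 79 87
f 85 87 86
f 86 87 88
f 86 88 82
f 87 79 89
f 87 89 88
f 88 89 90
f 88 90 82
f 89 79 91
f 89 91 90
f 90 91 92
f 90 92 82
f 91 79 93
f 91 93 92
f 92 93 94
f 92 94 82
f 93 79 95
f 93 95 94
f 94 95 96
f 94 96 82
f 95 79 97
f 95 97 96
f 96 97 98
f 96 98 82
f 97 79 99
f 97 99 98
f 98 99 100
f 98 100 82
f 99 79 101
f 99 101 100
f 100 101 102
f 100 102 82
f 101 79 103
f 101 103 102
f 102 103 104
f 102 104 82
f 103 79 105
f 103 105 104
f 104 105 106
f 104 106 82
f 105 79 107
f 105 107 106
f 106 107 108
f 106 108 82
f 107 79 109
f 107 109 108
f 108 109 110
f 108 110 82
f 109 79 111
f 109 111 110
f 110 111 112
f 110 112 82
f 111 79 80
f 111 80 112
f 112 80 81
f 112 81 82



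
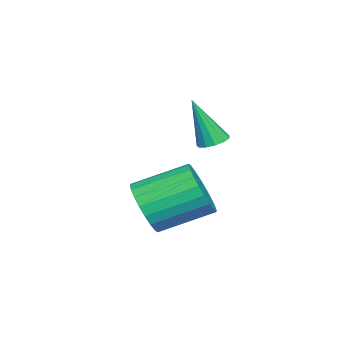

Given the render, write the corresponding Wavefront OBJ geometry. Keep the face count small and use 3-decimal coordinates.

v 0.707 -3.094 -0.533
v 1.198 -3.154 -0.606
v 0.873 -3.686 1.053
v 1.164 -2.893 -0.505
v 0.985 -2.696 -0.413
v 0.718 -2.626 -0.359
v 0.447 -2.704 -0.36
v 0.259 -2.906 -0.415
v 0.213 -3.168 -0.508
v 0.324 -3.407 -0.609
v 0.557 -3.546 -0.685
v 0.837 -3.542 -0.713
v 1.076 -3.396 -0.684
v 2.208 -4.645 -2.759
v 2.787 -4.138 -3.315
v 2.172 -2.627 -2.577
v 1.592 -3.135 -2.021
v 2.484 -4.158 -3.526
v 1.868 -2.648 -2.789
v 2.138 -4.253 -3.621
v 1.523 -2.742 -2.884
v 1.803 -4.407 -3.584
v 1.188 -2.896 -2.847
v 1.53 -4.598 -3.422
v 0.914 -3.087 -2.685
v 1.359 -4.795 -3.159
v 0.744 -3.285 -2.422
v 1.318 -4.97 -2.835
v 0.703 -3.46 -2.098
v 1.413 -5.096 -2.499
v 0.797 -3.585 -1.762
v 1.628 -5.153 -2.203
v 1.013 -3.642 -1.465
v 1.932 -5.132 -1.991
v 1.316 -3.622 -1.254
v 2.277 -5.038 -1.896
v 1.662 -3.527 -1.159
v 2.612 -4.884 -1.933
v 1.997 -3.373 -1.196
v 2.886 -4.693 -2.095
v 2.27 -3.182 -1.358
v 3.056 -4.495 -2.358
v 2.441 -2.985 -1.621
v 3.097 -4.32 -2.682
v 2.482 -2.81 -1.945
v 3.003 -4.195 -3.018
v 2.387 -2.684 -2.281
f 2 1 4
f 2 4 3
f 4 1 5
f 4 5 3
f 5 1 6
f 5 6 3
f 6 1 7
f 6 7 3
f 7 1 8
f 7 8 3
f 8 1 9
f 8 9 3
f 9 1 10
f 9 10 3
f 10 1 11
f 10 11 3
f 11 1 12
f 11 12 3
f 12 1 13
f 12 13 3
f 13 1 2
f 13 2 3
f 15 14 18
f 15 18 16
f 16 18 19
f 16 19 17
f 18 14 20
f 18 20 19
f 19 20 21
f 19 21 17
f 20 14 22
f 20 22 21
f 21 22 23
f 21 23 17
f 22 14 24
f 22 24 23
f 23 24 25
f 23 25 17
f 24 14 26
f 24 26 25
f 25 26 27
f 25 27 17
f 26 14 28
f 26 28 27
f 27 28 29
f 27 29 17
f 28 14 30
f 28 30 29
f 29 30 31
f 29 31 17
f 30 14 32
f 30 32 31
f 31 32 33
f 31 33 17
f 32 14 34
f 32 34 33
f 33 34 35
f 33 35 17
f 34 14 36
f 34 36 35
f 35 36 37
f 35 37 17
f 36 14 38
f 36 38 37
f 37 38 39
f 37 39 17
f 38 14 40
f 38 40 39
f 39 40 41
f 39 41 17
f 40 14 42
f 40 42 41
f 41 42 43
f 41 43 17
f 42 14 44
f 42 44 43
f 43 44 45
f 43 45 17
f 44 14 46
f 44 46 45
f 45 46 47
f 45 47 17
f 46 14 15
f 46 15 47
f 47 15 16
f 47 16 17



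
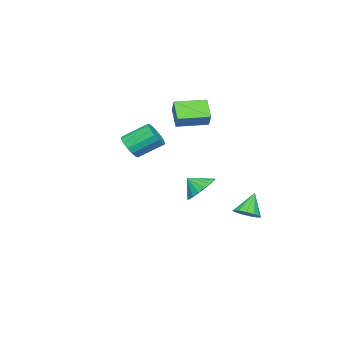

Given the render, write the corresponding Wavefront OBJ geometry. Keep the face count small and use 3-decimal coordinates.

v 3.612 2.928 0.12
v 4.34 3.515 0.55
v 3.788 2.152 0.88
v 3.96 3.645 0.772
v 3.511 3.633 0.864
v 3.082 3.482 0.808
v 2.758 3.22 0.617
v 2.603 2.901 0.327
v 2.648 2.586 -0.004
v 2.883 2.34 -0.31
v 3.263 2.21 -0.531
v 3.712 2.222 -0.623
v 4.141 2.374 -0.568
v 4.465 2.635 -0.377
v 4.62 2.955 -0.087
v 4.575 3.269 0.244
v -1.696 3.034 -3.515
v -1.017 2.878 -3.064
v -2.564 3.106 -2.185
v -1.043 3.343 -3.106
v -1.277 3.71 -3.278
v -1.643 3.862 -3.526
v -2.026 3.751 -3.77
v -2.305 3.413 -3.933
v -2.39 2.954 -3.964
v -2.255 2.521 -3.852
v -1.942 2.25 -3.633
v -1.552 2.228 -3.377
v -1.207 2.462 -3.165
v -3.494 -2.64 3.102
v -2.87 -2.184 3.953
v -4.673 -1.125 3.155
v -4.048 -0.669 4.006
v -2.652 -1.951 2.114
v -2.027 -1.495 2.965
v -3.83 -0.436 2.167
v -3.206 0.02 3.018
v -1.492 -4.308 0.483
v -0.8 -3.779 0.301
v -1.556 -2.442 1.315
v -2.248 -2.972 1.497
v -1.105 -3.697 -0.035
v -1.861 -2.36 0.979
v -1.513 -3.778 -0.231
v -2.269 -2.442 0.782
v -1.916 -4.002 -0.237
v -2.672 -2.665 0.777
v -2.205 -4.308 -0.049
v -2.961 -2.971 0.964
v -2.303 -4.614 0.281
v -3.059 -3.277 1.294
v -2.184 -4.838 0.665
v -2.94 -3.501 1.679
v -1.879 -4.92 1.001
v -2.635 -3.583 2.015
v -1.471 -4.838 1.198
v -2.227 -3.502 2.211
v -1.068 -4.615 1.203
v -1.824 -3.278 2.217
v -0.779 -4.309 1.016
v -1.535 -2.972 2.029
v -0.681 -4.003 0.686
v -1.437 -2.666 1.699
f 2 1 4
f 2 4 3
f 4 1 5
f 4 5 3
f 5 1 6
f 5 6 3
f 6 1 7
f 6 7 3
f 7 1 8
f 7 8 3
f 8 1 9
f 8 9 3
f 9 1 10
f 9 10 3
f 10 1 11
f 10 11 3
f 11 1 12
f 11 12 3
f 12 1 13
f 12 13 3
f 13 1 14
f 13 14 3
f 14 1 15
f 14 15 3
f 15 1 16
f 15 16 3
f 16 1 2
f 16 2 3
f 18 17 20
f 18 20 19
f 20 17 21
f 20 21 19
f 21 17 22
f 21 22 19
f 22 17 23
f 22 23 19
f 23 17 24
f 23 24 19
f 24 17 25
f 24 25 19
f 25 17 26
f 25 26 19
f 26 17 27
f 26 27 19
f 27 17 28
f 27 28 19
f 28 17 29
f 28 29 19
f 29 17 18
f 29 18 19
f 31 33 30
f 34 31 30
f 30 33 32
f 32 34 30
f 31 37 33
f 35 31 34
f 35 37 31
f 33 37 32
f 36 34 32
f 32 37 36
f 36 35 34
f 37 35 36
f 39 38 42
f 39 42 40
f 40 42 43
f 40 43 41
f 42 38 44
f 42 44 43
f 43 44 45
f 43 45 41
f 44 38 46
f 44 46 45
f 45 46 47
f 45 47 41
f 46 38 48
f 46 48 47
f 47 48 49
f 47 49 41
f 48 38 50
f 48 50 49
f 49 50 51
f 49 51 41
f 50 38 52
f 50 52 51
f 51 52 53
f 51 53 41
f 52 38 54
f 52 54 53
f 53 54 55
f 53 55 41
f 54 38 56
f 54 56 55
f 55 56 57
f 55 57 41
f 56 38 58
f 56 58 57
f 57 58 59
f 57 59 41
f 58 38 60
f 58 60 59
f 59 60 61
f 59 61 41
f 60 38 62
f 60 62 61
f 61 62 63
f 61 63 41
f 62 38 39
f 62 39 63
f 63 39 40
f 63 40 41



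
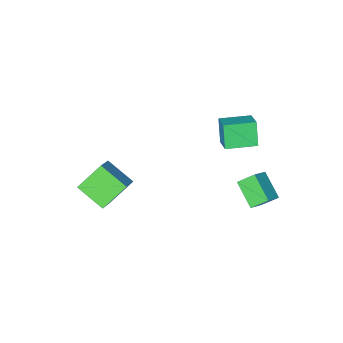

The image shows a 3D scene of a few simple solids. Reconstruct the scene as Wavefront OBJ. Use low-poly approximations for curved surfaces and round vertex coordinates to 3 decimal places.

v 1.507 -1.961 -1.362
v 2.097 -3.727 -0.412
v 2.719 -0.876 -0.098
v 3.309 -2.642 0.852
v 3.091 -2.158 -2.712
v 3.681 -3.924 -1.762
v 4.303 -1.073 -1.448
v 4.893 -2.839 -0.498
v -4.274 2.075 2.866
v -4.651 1.379 4.359
v -3.723 3.251 3.554
v -4.1 2.555 5.047
v -2.52 1.225 2.913
v -2.897 0.529 4.406
v -1.969 2.401 3.601
v -2.346 1.705 5.094
v -4.711 4.153 -1.557
v -4.918 2.543 -0.514
v -3.616 4.514 -0.782
v -3.823 2.904 0.262
v -3.917 3.516 -2.382
v -4.124 1.906 -1.338
v -2.822 3.877 -1.606
v -3.029 2.267 -0.563
f 2 4 1
f 5 2 1
f 1 4 3
f 3 5 1
f 2 8 4
f 6 2 5
f 6 8 2
f 4 8 3
f 7 5 3
f 3 8 7
f 7 6 5
f 8 6 7
f 10 12 9
f 13 10 9
f 9 12 11
f 11 13 9
f 10 16 12
f 14 10 13
f 14 16 10
f 12 16 11
f 15 13 11
f 11 16 15
f 15 14 13
f 16 14 15
f 18 20 17
f 21 18 17
f 17 20 19
f 19 21 17
f 18 24 20
f 22 18 21
f 22 24 18
f 20 24 19
f 23 21 19
f 19 24 23
f 23 22 21
f 24 22 23



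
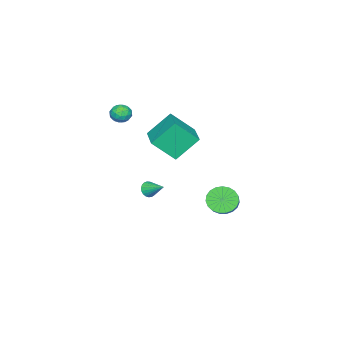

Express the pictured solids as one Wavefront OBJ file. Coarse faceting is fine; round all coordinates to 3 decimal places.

v 0.963 3.382 -2.43
v 1.576 2.819 -2.822
v 2.93 3.555 -1.763
v 2.317 4.118 -1.37
v 1.589 3.125 -3.052
v 2.944 3.86 -1.993
v 1.495 3.475 -3.174
v 2.849 4.21 -2.115
v 1.308 3.809 -3.168
v 2.663 4.544 -2.109
v 1.062 4.069 -3.034
v 2.417 4.805 -1.974
v 0.799 4.211 -2.795
v 2.153 4.946 -1.736
v 0.564 4.209 -2.493
v 1.918 4.944 -1.434
v 0.398 4.064 -2.18
v 1.752 4.8 -1.121
v 0.329 3.802 -1.911
v 1.684 4.537 -0.851
v 0.371 3.466 -1.731
v 1.725 4.202 -0.672
v 0.514 3.117 -1.672
v 1.869 3.852 -0.612
v 0.735 2.813 -1.743
v 2.09 3.549 -0.684
v 0.996 2.608 -1.934
v 2.35 3.343 -0.875
v 1.251 2.536 -2.21
v 2.605 3.272 -1.151
v 1.456 2.611 -2.525
v 2.81 3.347 -1.465
v -0.074 -2.259 -3.854
v 0.188 -2.549 -3.426
v 0.114 -1.101 -3.186
v 0.373 -2.495 -3.57
v 0.481 -2.401 -3.764
v 0.494 -2.282 -3.973
v 0.408 -2.159 -4.162
v 0.238 -2.053 -4.298
v 0.015 -1.983 -4.357
v -0.223 -1.961 -4.329
v -0.436 -1.99 -4.219
v -0.586 -2.065 -4.046
v -0.647 -2.175 -3.84
v -0.61 -2.298 -3.636
v -0.479 -2.415 -3.47
v -0.279 -2.505 -3.371
v -0.043 -2.552 -3.355
v 0.481 -1.983 1.219
v -0.557 -1.052 2.625
v -0.241 -0.801 -0.096
v -1.279 0.129 1.31
v 1.999 -0.729 1.51
v 0.961 0.201 2.916
v 1.277 0.452 0.195
v 0.239 1.383 1.601
v -0.298 -3.736 2.5
v 0.168 -3.254 2.283
v 0.372 -4.566 2.097
v 0.838 -4.084 1.88
v 0.742 -4.196 2.569
v 0.328 -3.683 2.818
v 0.212 -4.137 1.562
v -0.202 -3.624 1.811
v 0.483 -3.502 1.703
v 0.811 -3.539 2.326
v -0.271 -4.281 2.054
v 0.057 -4.318 2.677
v -0.124 -3.422 2.426
v 0.664 -4.398 1.954
v 0.608 -4.464 2.358
v 0.882 -4.18 2.231
v -0.03 -3.675 2.741
v 0.244 -3.391 2.614
v 0.582 -3.945 2.782
v 0.296 -4.429 1.766
v 0.57 -4.145 1.639
v -0.342 -3.64 2.149
v -0.068 -3.356 2.022
v -0.042 -3.875 1.598
v 0.335 -3.285 1.958
v 0.729 -3.772 1.722
v 0.361 -3.803 1.535
v 0.118 -3.502 1.681
v 0.528 -3.306 2.324
v 0.922 -3.794 2.088
v 0.866 -3.86 2.493
v 0.622 -3.559 2.639
v 0.713 -3.452 1.984
v -0.382 -4.026 2.292
v 0.012 -4.514 2.056
v -0.082 -4.261 1.741
v -0.326 -3.96 1.887
v -0.189 -4.048 2.658
v 0.205 -4.535 2.422
v 0.422 -4.318 2.699
v 0.179 -4.017 2.845
v -0.173 -4.368 2.396
f 2 1 5
f 2 5 3
f 3 5 6
f 3 6 4
f 5 1 7
f 5 7 6
f 6 7 8
f 6 8 4
f 7 1 9
f 7 9 8
f 8 9 10
f 8 10 4
f 9 1 11
f 9 11 10
f 10 11 12
f 10 12 4
f 11 1 13
f 11 13 12
f 12 13 14
f 12 14 4
f 13 1 15
f 13 15 14
f 14 15 16
f 14 16 4
f 15 1 17
f 15 17 16
f 16 17 18
f 16 18 4
f 17 1 19
f 17 19 18
f 18 19 20
f 18 20 4
f 19 1 21
f 19 21 20
f 20 21 22
f 20 22 4
f 21 1 23
f 21 23 22
f 22 23 24
f 22 24 4
f 23 1 25
f 23 25 24
f 24 25 26
f 24 26 4
f 25 1 27
f 25 27 26
f 26 27 28
f 26 28 4
f 27 1 29
f 27 29 28
f 28 29 30
f 28 30 4
f 29 1 31
f 29 31 30
f 30 31 32
f 30 32 4
f 31 1 2
f 31 2 32
f 32 2 3
f 32 3 4
f 34 33 36
f 34 36 35
f 36 33 37
f 36 37 35
f 37 33 38
f 37 38 35
f 38 33 39
f 38 39 35
f 39 33 40
f 39 40 35
f 40 33 41
f 40 41 35
f 41 33 42
f 41 42 35
f 42 33 43
f 42 43 35
f 43 33 44
f 43 44 35
f 44 33 45
f 44 45 35
f 45 33 46
f 45 46 35
f 46 33 47
f 46 47 35
f 47 33 48
f 47 48 35
f 48 33 49
f 48 49 35
f 49 33 34
f 49 34 35
f 51 53 50
f 54 51 50
f 50 53 52
f 52 54 50
f 51 57 53
f 55 51 54
f 55 57 51
f 53 57 52
f 56 54 52
f 52 57 56
f 56 55 54
f 57 55 56
f 58 95 74
f 95 69 98
f 74 98 63
f 95 98 74
f 58 74 70
f 74 63 75
f 70 75 59
f 74 75 70
f 58 70 79
f 70 59 80
f 79 80 65
f 70 80 79
f 58 79 91
f 79 65 94
f 91 94 68
f 79 94 91
f 58 91 95
f 91 68 99
f 95 99 69
f 91 99 95
f 59 75 86
f 75 63 89
f 86 89 67
f 75 89 86
f 63 98 76
f 98 69 97
f 76 97 62
f 98 97 76
f 69 99 96
f 99 68 92
f 96 92 60
f 99 92 96
f 68 94 93
f 94 65 81
f 93 81 64
f 94 81 93
f 65 80 85
f 80 59 82
f 85 82 66
f 80 82 85
f 61 87 73
f 87 67 88
f 73 88 62
f 87 88 73
f 61 73 71
f 73 62 72
f 71 72 60
f 73 72 71
f 61 71 78
f 71 60 77
f 78 77 64
f 71 77 78
f 61 78 83
f 78 64 84
f 83 84 66
f 78 84 83
f 61 83 87
f 83 66 90
f 87 90 67
f 83 90 87
f 62 88 76
f 88 67 89
f 76 89 63
f 88 89 76
f 60 72 96
f 72 62 97
f 96 97 69
f 72 97 96
f 64 77 93
f 77 60 92
f 93 92 68
f 77 92 93
f 66 84 85
f 84 64 81
f 85 81 65
f 84 81 85
f 67 90 86
f 90 66 82
f 86 82 59
f 90 82 86



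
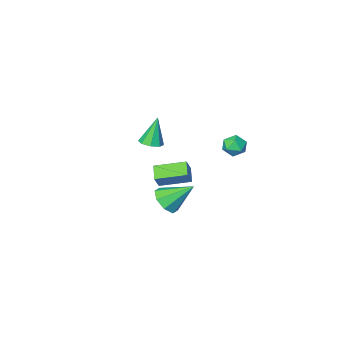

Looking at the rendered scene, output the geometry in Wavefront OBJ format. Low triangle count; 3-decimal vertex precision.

v -2.975 3.864 3.364
v -2.423 4.209 3.043
v -2.497 2.831 3.077
v -1.945 3.176 2.756
v -2.016 3.197 3.478
v -2.312 3.835 3.655
v -2.608 3.205 2.465
v -2.904 3.843 2.642
v -2.196 3.801 2.488
v -1.83 3.797 3.114
v -3.09 3.243 3.006
v -2.724 3.239 3.632
v -2.185 -3.848 -3.947
v -2.579 -4.649 -3.413
v -3.702 -2.82 -3.525
v -4.096 -3.621 -2.991
v -1.704 -3.499 -3.069
v -2.098 -4.3 -2.535
v -3.221 -2.471 -2.647
v -3.615 -3.272 -2.113
v -1.589 -3.643 -0.183
v -0.922 -3.499 0.015
v -2.091 -3.777 1.603
v -1.225 -3.051 -0.036
v -1.741 -2.949 -0.173
v -2.168 -3.254 -0.316
v -2.255 -3.786 -0.381
v -1.953 -4.234 -0.33
v -1.437 -4.336 -0.192
v -1.01 -4.032 -0.049
v 0.989 2.545 -0.504
v 1.476 2.209 0.2
v -0.129 3.415 0.684
v 1.721 2.829 -0.025
v 1.537 3.284 -0.531
v 1.032 3.305 -1.021
v 0.502 2.881 -1.209
v 0.258 2.26 -0.984
v 0.442 1.806 -0.478
v 0.947 1.785 0.012
f 1 12 6
f 1 6 2
f 1 2 8
f 1 8 11
f 1 11 12
f 2 6 10
f 6 12 5
f 12 11 3
f 11 8 7
f 8 2 9
f 4 10 5
f 4 5 3
f 4 3 7
f 4 7 9
f 4 9 10
f 5 10 6
f 3 5 12
f 7 3 11
f 9 7 8
f 10 9 2
f 14 16 13
f 17 14 13
f 13 16 15
f 15 17 13
f 14 20 16
f 18 14 17
f 18 20 14
f 16 20 15
f 19 17 15
f 15 20 19
f 19 18 17
f 20 18 19
f 22 21 24
f 22 24 23
f 24 21 25
f 24 25 23
f 25 21 26
f 25 26 23
f 26 21 27
f 26 27 23
f 27 21 28
f 27 28 23
f 28 21 29
f 28 29 23
f 29 21 30
f 29 30 23
f 30 21 22
f 30 22 23
f 32 31 34
f 32 34 33
f 34 31 35
f 34 35 33
f 35 31 36
f 35 36 33
f 36 31 37
f 36 37 33
f 37 31 38
f 37 38 33
f 38 31 39
f 38 39 33
f 39 31 40
f 39 40 33
f 40 31 32
f 40 32 33



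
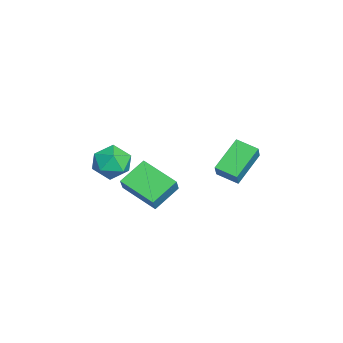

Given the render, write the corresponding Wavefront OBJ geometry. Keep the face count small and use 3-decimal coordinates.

v -1.901 -2.535 -2.073
v -0.935 -2.13 -1.582
v -1.005 -4.11 -2.538
v -0.039 -3.705 -2.047
v -0.946 -3.991 -1.389
v -1.5 -3.018 -1.101
v -0.44 -3.222 -3.019
v -0.994 -2.249 -2.731
v -0.032 -2.555 -2.167
v -0.345 -3.03 -1.16
v -1.595 -3.21 -2.96
v -1.908 -3.685 -1.953
v 1.688 1.98 -1.379
v 0.395 3.128 -0.205
v 2.31 3.015 -1.705
v 1.016 4.162 -0.531
v 2.424 1.838 -0.429
v 1.13 2.985 0.745
v 3.045 2.872 -0.755
v 1.752 4.02 0.419
v 2.255 -2.639 -1.834
v 1.336 -1.463 -0.998
v 3.559 -1.104 -2.559
v 2.64 0.071 -1.723
v 2.92 -2.771 -0.917
v 2.001 -1.596 -0.081
v 4.224 -1.237 -1.642
v 3.305 -0.061 -0.806
f 1 12 6
f 1 6 2
f 1 2 8
f 1 8 11
f 1 11 12
f 2 6 10
f 6 12 5
f 12 11 3
f 11 8 7
f 8 2 9
f 4 10 5
f 4 5 3
f 4 3 7
f 4 7 9
f 4 9 10
f 5 10 6
f 3 5 12
f 7 3 11
f 9 7 8
f 10 9 2
f 14 16 13
f 17 14 13
f 13 16 15
f 15 17 13
f 14 20 16
f 18 14 17
f 18 20 14
f 16 20 15
f 19 17 15
f 15 20 19
f 19 18 17
f 20 18 19
f 22 24 21
f 25 22 21
f 21 24 23
f 23 25 21
f 22 28 24
f 26 22 25
f 26 28 22
f 24 28 23
f 27 25 23
f 23 28 27
f 27 26 25
f 28 26 27



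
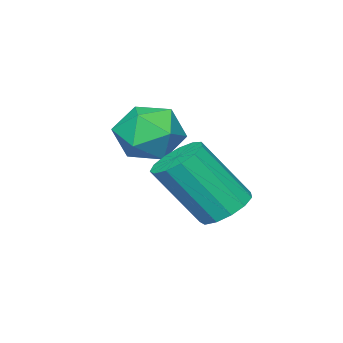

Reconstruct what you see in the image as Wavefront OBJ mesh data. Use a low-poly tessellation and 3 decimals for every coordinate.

v -0.84 -2.406 0.713
v -0.248 -2.936 0.38
v -1.792 -3.424 0.64
v -1.2 -3.954 0.307
v -1.14 -3.704 1.13
v -0.552 -3.075 1.175
v -1.488 -3.285 -0.155
v -0.9 -2.656 -0.11
v -0.648 -3.48 -0.157
v -0.433 -3.738 0.637
v -1.607 -2.622 0.383
v -1.392 -2.88 1.177
v -1.049 -1.039 -1.144
v -0.464 -1.116 -1.46
v 0.215 -1.897 -0.012
v -0.371 -1.821 0.304
v -0.448 -0.781 -1.287
v 0.231 -1.562 0.162
v -0.623 -0.528 -1.068
v 0.056 -1.309 0.38
v -0.934 -0.437 -0.874
v -0.255 -1.219 0.575
v -1.281 -0.538 -0.765
v -0.602 -1.319 0.683
v -1.555 -0.798 -0.777
v -0.876 -1.579 0.671
v -1.668 -1.134 -0.905
v -0.989 -1.915 0.543
v -1.585 -1.441 -1.109
v -0.906 -2.222 0.339
v -1.332 -1.62 -1.325
v -0.653 -2.401 0.123
v -0.989 -1.614 -1.483
v -0.31 -2.396 -0.034
v -0.665 -1.427 -1.533
v 0.014 -2.208 -0.085
f 1 12 6
f 1 6 2
f 1 2 8
f 1 8 11
f 1 11 12
f 2 6 10
f 6 12 5
f 12 11 3
f 11 8 7
f 8 2 9
f 4 10 5
f 4 5 3
f 4 3 7
f 4 7 9
f 4 9 10
f 5 10 6
f 3 5 12
f 7 3 11
f 9 7 8
f 10 9 2
f 14 13 17
f 14 17 15
f 15 17 18
f 15 18 16
f 17 13 19
f 17 19 18
f 18 19 20
f 18 20 16
f 19 13 21
f 19 21 20
f 20 21 22
f 20 22 16
f 21 13 23
f 21 23 22
f 22 23 24
f 22 24 16
f 23 13 25
f 23 25 24
f 24 25 26
f 24 26 16
f 25 13 27
f 25 27 26
f 26 27 28
f 26 28 16
f 27 13 29
f 27 29 28
f 28 29 30
f 28 30 16
f 29 13 31
f 29 31 30
f 30 31 32
f 30 32 16
f 31 13 33
f 31 33 32
f 32 33 34
f 32 34 16
f 33 13 35
f 33 35 34
f 34 35 36
f 34 36 16
f 35 13 14
f 35 14 36
f 36 14 15
f 36 15 16



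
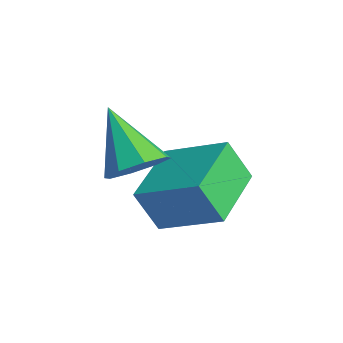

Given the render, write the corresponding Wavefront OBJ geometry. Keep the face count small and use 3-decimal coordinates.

v 2.343 -1.619 1.637
v 2.807 -1.045 2.17
v 0.937 -1.861 3.123
v 2.335 -0.72 1.775
v 1.867 -0.921 1.3
v 1.678 -1.532 1.022
v 1.879 -2.193 1.105
v 2.352 -2.519 1.499
v 2.82 -2.317 1.975
v 3.008 -1.707 2.252
v 0.529 0.536 -0.651
v 0.253 -0.042 0.638
v 1.882 1.751 0.183
v 1.606 1.172 1.473
v 2.094 -0.972 -0.993
v 1.818 -1.551 0.297
v 3.447 0.242 -0.158
v 3.171 -0.336 1.131
f 2 1 4
f 2 4 3
f 4 1 5
f 4 5 3
f 5 1 6
f 5 6 3
f 6 1 7
f 6 7 3
f 7 1 8
f 7 8 3
f 8 1 9
f 8 9 3
f 9 1 10
f 9 10 3
f 10 1 2
f 10 2 3
f 12 14 11
f 15 12 11
f 11 14 13
f 13 15 11
f 12 18 14
f 16 12 15
f 16 18 12
f 14 18 13
f 17 15 13
f 13 18 17
f 17 16 15
f 18 16 17



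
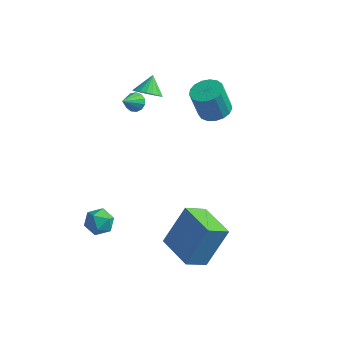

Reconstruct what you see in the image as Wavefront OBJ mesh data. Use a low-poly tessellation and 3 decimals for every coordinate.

v -2.028 -2.975 -2.725
v -1.385 -2.665 -2.444
v -1.355 -3.655 -3.516
v -0.712 -3.345 -3.235
v -1.127 -3.825 -2.803
v -1.542 -3.404 -2.314
v -1.198 -2.916 -3.646
v -1.613 -2.495 -3.157
v -0.871 -2.628 -3.014
v -0.827 -3.19 -2.493
v -1.913 -3.13 -3.467
v -1.869 -3.692 -2.946
v 1.99 2.437 1.604
v 2.765 2.281 1.783
v 2.384 2.107 3.275
v 1.61 2.263 3.096
v 2.736 2.666 1.82
v 2.356 2.492 3.313
v 2.537 2.998 1.808
v 2.157 2.824 3.301
v 2.213 3.202 1.749
v 1.833 3.028 3.242
v 1.837 3.23 1.657
v 1.457 3.057 3.15
v 1.497 3.077 1.553
v 1.117 2.904 3.045
v 1.269 2.777 1.46
v 0.889 2.604 2.952
v 1.207 2.399 1.4
v 0.827 2.226 2.892
v 1.324 2.03 1.387
v 0.944 1.856 2.879
v 1.594 1.754 1.423
v 1.213 1.58 2.916
v 1.954 1.634 1.501
v 1.574 1.46 2.994
v 2.323 1.698 1.603
v 1.942 1.525 3.095
v 2.615 1.932 1.704
v 2.235 1.758 3.197
v 3.39 -4.348 -2.878
v 4.031 -3.321 -1.078
v 1.836 -3.274 -2.938
v 2.477 -2.247 -1.137
v 4.023 -3.473 -3.603
v 4.664 -2.446 -1.802
v 2.469 -2.399 -3.662
v 3.11 -1.372 -1.862
v -1.07 1.718 2.326
v -0.608 2.107 1.934
v -1.13 2.482 3.014
v -0.892 2.192 1.814
v -1.212 2.183 1.796
v -1.504 2.082 1.882
v -1.709 1.909 2.057
v -1.788 1.698 2.285
v -1.725 1.491 2.521
v -1.531 1.329 2.719
v -1.247 1.243 2.839
v -0.927 1.252 2.857
v -0.635 1.353 2.77
v -0.43 1.526 2.596
v -0.351 1.737 2.368
v -0.415 1.944 2.132
v -1.464 1.186 2.006
v -1.014 0.949 1.859
v -1.676 0.274 2.834
v -0.942 1.134 2.082
v -1.036 1.336 2.281
v -1.266 1.49 2.393
v -1.559 1.548 2.382
v -1.821 1.492 2.251
v -1.971 1.338 2.043
v -1.959 1.136 1.824
v -1.79 0.95 1.662
v -1.518 0.839 1.61
v -1.228 0.839 1.683
f 1 12 6
f 1 6 2
f 1 2 8
f 1 8 11
f 1 11 12
f 2 6 10
f 6 12 5
f 12 11 3
f 11 8 7
f 8 2 9
f 4 10 5
f 4 5 3
f 4 3 7
f 4 7 9
f 4 9 10
f 5 10 6
f 3 5 12
f 7 3 11
f 9 7 8
f 10 9 2
f 14 13 17
f 14 17 15
f 15 17 18
f 15 18 16
f 17 13 19
f 17 19 18
f 18 19 20
f 18 20 16
f 19 13 21
f 19 21 20
f 20 21 22
f 20 22 16
f 21 13 23
f 21 23 22
f 22 23 24
f 22 24 16
f 23 13 25
f 23 25 24
f 24 25 26
f 24 26 16
f 25 13 27
f 25 27 26
f 26 27 28
f 26 28 16
f 27 13 29
f 27 29 28
f 28 29 30
f 28 30 16
f 29 13 31
f 29 31 30
f 30 31 32
f 30 32 16
f 31 13 33
f 31 33 32
f 32 33 34
f 32 34 16
f 33 13 35
f 33 35 34
f 34 35 36
f 34 36 16
f 35 13 37
f 35 37 36
f 36 37 38
f 36 38 16
f 37 13 39
f 37 39 38
f 38 39 40
f 38 40 16
f 39 13 14
f 39 14 40
f 40 14 15
f 40 15 16
f 42 44 41
f 45 42 41
f 41 44 43
f 43 45 41
f 42 48 44
f 46 42 45
f 46 48 42
f 44 48 43
f 47 45 43
f 43 48 47
f 47 46 45
f 48 46 47
f 50 49 52
f 50 52 51
f 52 49 53
f 52 53 51
f 53 49 54
f 53 54 51
f 54 49 55
f 54 55 51
f 55 49 56
f 55 56 51
f 56 49 57
f 56 57 51
f 57 49 58
f 57 58 51
f 58 49 59
f 58 59 51
f 59 49 60
f 59 60 51
f 60 49 61
f 60 61 51
f 61 49 62
f 61 62 51
f 62 49 63
f 62 63 51
f 63 49 64
f 63 64 51
f 64 49 50
f 64 50 51
f 66 65 68
f 66 68 67
f 68 65 69
f 68 69 67
f 69 65 70
f 69 70 67
f 70 65 71
f 70 71 67
f 71 65 72
f 71 72 67
f 72 65 73
f 72 73 67
f 73 65 74
f 73 74 67
f 74 65 75
f 74 75 67
f 75 65 76
f 75 76 67
f 76 65 77
f 76 77 67
f 77 65 66
f 77 66 67



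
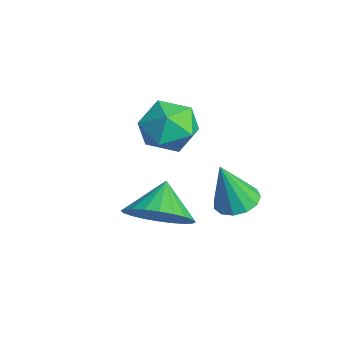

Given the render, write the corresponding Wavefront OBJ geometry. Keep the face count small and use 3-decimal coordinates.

v -0.782 -0.107 -1.553
v -0.05 -0.006 -1.069
v -0.17 -1.194 -2.251
v 0.562 -1.093 -1.767
v -0.179 -1.392 -1.39
v -0.557 -0.72 -0.959
v 0.337 -0.48 -2.361
v -0.041 0.192 -1.93
v 0.642 -0.236 -1.568
v 0.323 -0.8 -0.968
v -0.543 -0.4 -2.352
v -0.862 -0.964 -1.752
v 2.573 -1.827 -2.743
v 3.164 -1.15 -2.6
v 1.887 -1.373 -2.057
v 2.976 -1.021 -2.872
v 2.727 -1.015 -3.125
v 2.454 -1.133 -3.32
v 2.2 -1.356 -3.427
v 2.002 -1.651 -3.429
v 1.891 -1.973 -3.328
v 1.884 -2.272 -3.137
v 1.982 -2.504 -2.886
v 2.169 -2.632 -2.613
v 2.418 -2.638 -2.36
v 2.691 -2.52 -2.166
v 2.946 -2.297 -2.059
v 3.143 -2.002 -2.056
v 3.254 -1.681 -2.158
v 3.261 -1.381 -2.349
v 2.27 0.319 -2.99
v 2.798 0.023 -3.062
v 2.21 -0.119 -1.63
v 2.879 0.339 -2.957
v 2.766 0.65 -2.861
v 2.496 0.855 -2.807
v 2.154 0.891 -2.811
v 1.849 0.745 -2.871
v 1.678 0.463 -2.97
v 1.694 0.136 -3.074
v 1.894 -0.132 -3.152
v 2.212 -0.258 -3.179
v 2.55 -0.2 -3.145
f 1 12 6
f 1 6 2
f 1 2 8
f 1 8 11
f 1 11 12
f 2 6 10
f 6 12 5
f 12 11 3
f 11 8 7
f 8 2 9
f 4 10 5
f 4 5 3
f 4 3 7
f 4 7 9
f 4 9 10
f 5 10 6
f 3 5 12
f 7 3 11
f 9 7 8
f 10 9 2
f 14 13 16
f 14 16 15
f 16 13 17
f 16 17 15
f 17 13 18
f 17 18 15
f 18 13 19
f 18 19 15
f 19 13 20
f 19 20 15
f 20 13 21
f 20 21 15
f 21 13 22
f 21 22 15
f 22 13 23
f 22 23 15
f 23 13 24
f 23 24 15
f 24 13 25
f 24 25 15
f 25 13 26
f 25 26 15
f 26 13 27
f 26 27 15
f 27 13 28
f 27 28 15
f 28 13 29
f 28 29 15
f 29 13 30
f 29 30 15
f 30 13 14
f 30 14 15
f 32 31 34
f 32 34 33
f 34 31 35
f 34 35 33
f 35 31 36
f 35 36 33
f 36 31 37
f 36 37 33
f 37 31 38
f 37 38 33
f 38 31 39
f 38 39 33
f 39 31 40
f 39 40 33
f 40 31 41
f 40 41 33
f 41 31 42
f 41 42 33
f 42 31 43
f 42 43 33
f 43 31 32
f 43 32 33



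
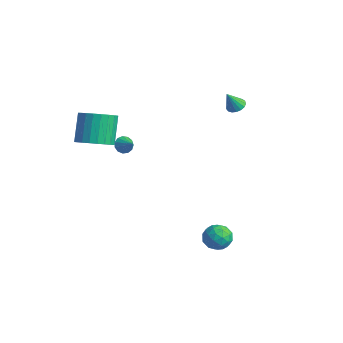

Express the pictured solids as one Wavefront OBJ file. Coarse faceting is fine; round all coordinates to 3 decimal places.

v -2.962 -3.656 1.84
v -2.39 -4.345 2.443
v -3.145 -3.574 4.043
v -3.718 -2.884 3.44
v -2.123 -4.021 2.413
v -2.878 -3.25 4.012
v -1.983 -3.641 2.295
v -2.738 -2.87 3.895
v -1.993 -3.263 2.109
v -2.748 -2.492 3.709
v -2.15 -2.945 1.881
v -2.905 -2.174 3.481
v -2.431 -2.735 1.648
v -3.186 -1.964 3.247
v -2.793 -2.666 1.443
v -3.548 -1.894 3.043
v -3.18 -2.747 1.299
v -3.936 -1.975 2.899
v -3.535 -2.966 1.237
v -4.29 -2.195 2.837
v -3.802 -3.29 1.268
v -4.557 -2.519 2.867
v -3.942 -3.67 1.385
v -4.697 -2.899 2.985
v -3.932 -4.048 1.571
v -4.687 -3.277 3.171
v -3.775 -4.366 1.799
v -4.53 -3.595 3.399
v -3.494 -4.576 2.033
v -4.249 -3.805 3.632
v -3.132 -4.646 2.237
v -3.887 -3.874 3.837
v -2.744 -4.565 2.381
v -3.5 -3.793 3.981
v -4.342 -0.838 -0.091
v -4.086 -0.478 -0.482
v -3.478 -0.862 0.451
v -4.226 -0.283 -0.252
v -4.402 -0.264 0.029
v -4.559 -0.428 0.272
v -4.647 -0.722 0.4
v -4.638 -1.053 0.371
v -4.535 -1.316 0.196
v -4.37 -1.427 -0.071
v -4.197 -1.352 -0.344
v -4.069 -1.113 -0.537
v -4.028 -0.787 -0.588
v -0.364 3.772 3.383
v 0.1 3.458 3.232
v -0.416 3.168 4.477
v 0.208 3.68 3.359
v 0.185 3.922 3.492
v 0.037 4.13 3.6
v -0.204 4.257 3.659
v -0.481 4.272 3.654
v -0.731 4.172 3.587
v -0.898 3.981 3.474
v -0.942 3.742 3.34
v -0.854 3.51 3.215
v -0.653 3.338 3.13
v -0.387 3.265 3.102
v -0.115 3.308 3.139
v 2.27 -0.119 -3.749
v 2.743 0.354 -4.309
v 3.437 -0.414 -3.011
v 3.91 0.059 -3.571
v 3.345 0.454 -3.036
v 2.624 0.636 -3.492
v 3.556 -0.696 -3.828
v 2.835 -0.514 -4.284
v 3.538 -0.003 -4.358
v 3.408 0.708 -3.868
v 2.772 -0.768 -3.452
v 2.642 -0.057 -2.962
v 2.404 0.143 -4.094
v 3.776 -0.203 -3.226
v 3.444 0.029 -2.912
v 3.722 0.307 -3.241
v 2.334 0.309 -3.613
v 2.612 0.587 -3.943
v 2.966 0.646 -3.194
v 3.568 -0.647 -3.377
v 3.846 -0.369 -3.707
v 2.458 -0.367 -4.079
v 2.736 -0.089 -4.408
v 3.214 -0.706 -4.126
v 3.149 0.212 -4.452
v 3.836 0.039 -4.018
v 3.628 -0.405 -4.169
v 3.203 -0.298 -4.437
v 3.073 0.629 -4.164
v 3.759 0.456 -3.73
v 3.427 0.688 -3.416
v 3.003 0.795 -3.684
v 3.54 0.42 -4.193
v 2.421 -0.516 -3.59
v 3.107 -0.689 -3.156
v 3.177 -0.855 -3.636
v 2.753 -0.748 -3.904
v 2.344 -0.099 -3.302
v 3.031 -0.272 -2.868
v 2.977 0.238 -2.883
v 2.552 0.345 -3.151
v 2.64 -0.48 -3.127
f 2 1 5
f 2 5 3
f 3 5 6
f 3 6 4
f 5 1 7
f 5 7 6
f 6 7 8
f 6 8 4
f 7 1 9
f 7 9 8
f 8 9 10
f 8 10 4
f 9 1 11
f 9 11 10
f 10 11 12
f 10 12 4
f 11 1 13
f 11 13 12
f 12 13 14
f 12 14 4
f 13 1 15
f 13 15 14
f 14 15 16
f 14 16 4
f 15 1 17
f 15 17 16
f 16 17 18
f 16 18 4
f 17 1 19
f 17 19 18
f 18 19 20
f 18 20 4
f 19 1 21
f 19 21 20
f 20 21 22
f 20 22 4
f 21 1 23
f 21 23 22
f 22 23 24
f 22 24 4
f 23 1 25
f 23 25 24
f 24 25 26
f 24 26 4
f 25 1 27
f 25 27 26
f 26 27 28
f 26 28 4
f 27 1 29
f 27 29 28
f 28 29 30
f 28 30 4
f 29 1 31
f 29 31 30
f 30 31 32
f 30 32 4
f 31 1 33
f 31 33 32
f 32 33 34
f 32 34 4
f 33 1 2
f 33 2 34
f 34 2 3
f 34 3 4
f 36 35 38
f 36 38 37
f 38 35 39
f 38 39 37
f 39 35 40
f 39 40 37
f 40 35 41
f 40 41 37
f 41 35 42
f 41 42 37
f 42 35 43
f 42 43 37
f 43 35 44
f 43 44 37
f 44 35 45
f 44 45 37
f 45 35 46
f 45 46 37
f 46 35 47
f 46 47 37
f 47 35 36
f 47 36 37
f 49 48 51
f 49 51 50
f 51 48 52
f 51 52 50
f 52 48 53
f 52 53 50
f 53 48 54
f 53 54 50
f 54 48 55
f 54 55 50
f 55 48 56
f 55 56 50
f 56 48 57
f 56 57 50
f 57 48 58
f 57 58 50
f 58 48 59
f 58 59 50
f 59 48 60
f 59 60 50
f 60 48 61
f 60 61 50
f 61 48 62
f 61 62 50
f 62 48 49
f 62 49 50
f 63 100 79
f 100 74 103
f 79 103 68
f 100 103 79
f 63 79 75
f 79 68 80
f 75 80 64
f 79 80 75
f 63 75 84
f 75 64 85
f 84 85 70
f 75 85 84
f 63 84 96
f 84 70 99
f 96 99 73
f 84 99 96
f 63 96 100
f 96 73 104
f 100 104 74
f 96 104 100
f 64 80 91
f 80 68 94
f 91 94 72
f 80 94 91
f 68 103 81
f 103 74 102
f 81 102 67
f 103 102 81
f 74 104 101
f 104 73 97
f 101 97 65
f 104 97 101
f 73 99 98
f 99 70 86
f 98 86 69
f 99 86 98
f 70 85 90
f 85 64 87
f 90 87 71
f 85 87 90
f 66 92 78
f 92 72 93
f 78 93 67
f 92 93 78
f 66 78 76
f 78 67 77
f 76 77 65
f 78 77 76
f 66 76 83
f 76 65 82
f 83 82 69
f 76 82 83
f 66 83 88
f 83 69 89
f 88 89 71
f 83 89 88
f 66 88 92
f 88 71 95
f 92 95 72
f 88 95 92
f 67 93 81
f 93 72 94
f 81 94 68
f 93 94 81
f 65 77 101
f 77 67 102
f 101 102 74
f 77 102 101
f 69 82 98
f 82 65 97
f 98 97 73
f 82 97 98
f 71 89 90
f 89 69 86
f 90 86 70
f 89 86 90
f 72 95 91
f 95 71 87
f 91 87 64
f 95 87 91

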